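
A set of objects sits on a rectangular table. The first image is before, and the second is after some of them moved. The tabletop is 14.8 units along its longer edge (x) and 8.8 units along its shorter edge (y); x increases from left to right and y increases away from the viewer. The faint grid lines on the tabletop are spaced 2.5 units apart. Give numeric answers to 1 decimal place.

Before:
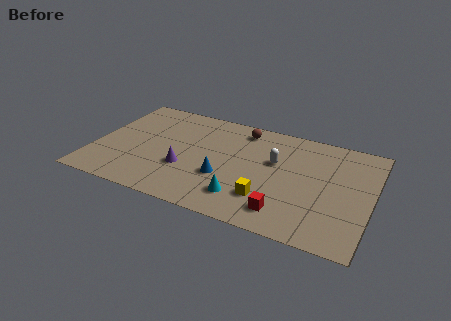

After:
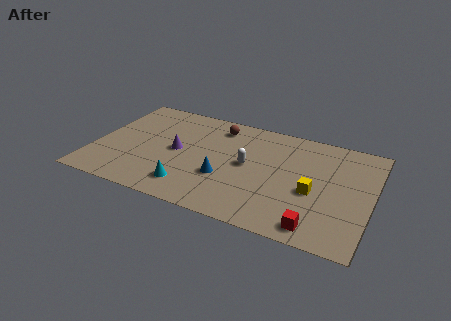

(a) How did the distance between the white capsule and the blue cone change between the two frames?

-1.5

They were about 3.4 units apart before and 1.9 after — 1.5 units closer together.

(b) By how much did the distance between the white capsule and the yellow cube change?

+0.6

The distance was about 3.1 in the first image and 3.7 in the second, so they moved 0.6 units further apart.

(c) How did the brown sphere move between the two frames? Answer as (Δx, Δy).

(-1.3, -0.2)

The brown sphere started near (7.6, 7.5) and ended near (6.3, 7.3).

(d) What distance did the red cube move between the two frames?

1.8

The red cube was near (10.5, 1.6) before and (12.2, 1.1) after, so it travelled √(1.7² + 0.5²) ≈ 1.8 units.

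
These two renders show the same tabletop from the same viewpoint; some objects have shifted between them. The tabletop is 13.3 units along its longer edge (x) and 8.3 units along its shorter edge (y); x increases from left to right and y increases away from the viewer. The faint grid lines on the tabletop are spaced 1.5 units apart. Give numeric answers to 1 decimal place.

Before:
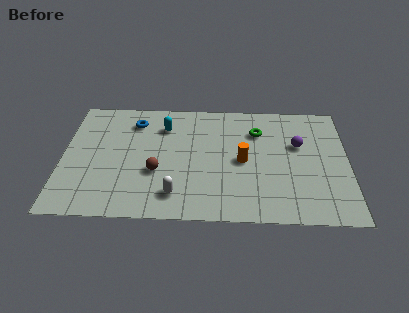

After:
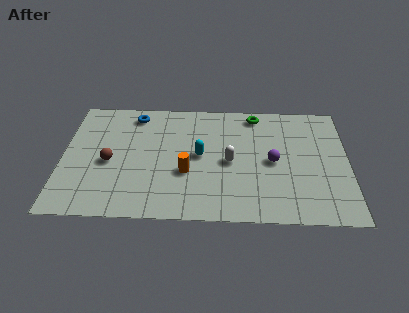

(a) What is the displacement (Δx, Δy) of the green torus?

(-0.1, 1.2)

From the two frames, the green torus sits at roughly (9.1, 6.1) before and (9.0, 7.3) after.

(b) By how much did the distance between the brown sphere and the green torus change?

+2.1

They were about 5.6 units apart before and 7.7 after — 2.1 units further apart.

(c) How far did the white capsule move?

3.4

The white capsule was near (5.3, 1.6) before and (7.8, 3.9) after, so it travelled √(2.5² + 2.3²) ≈ 3.4 units.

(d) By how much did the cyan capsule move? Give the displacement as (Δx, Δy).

(1.7, -2.0)

From the two frames, the cyan capsule sits at roughly (4.7, 6.3) before and (6.4, 4.3) after.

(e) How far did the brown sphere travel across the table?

2.3

The brown sphere moved from about (4.4, 3.1) to (2.2, 3.7), a distance of √(2.2² + 0.6²) ≈ 2.3.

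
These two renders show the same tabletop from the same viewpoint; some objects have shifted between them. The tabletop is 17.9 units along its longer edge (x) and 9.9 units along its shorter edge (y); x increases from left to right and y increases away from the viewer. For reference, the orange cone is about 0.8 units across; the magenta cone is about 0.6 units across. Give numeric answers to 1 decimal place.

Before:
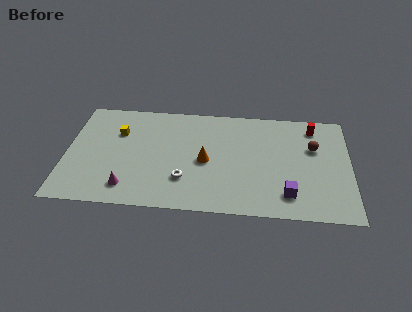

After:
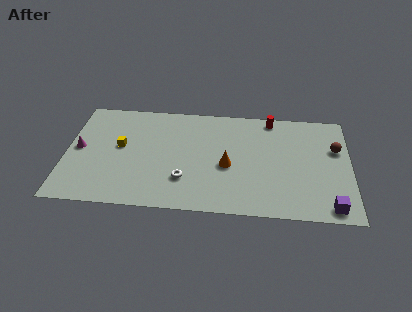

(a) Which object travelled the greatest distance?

the magenta cone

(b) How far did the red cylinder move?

2.8

The red cylinder was near (15.6, 8.3) before and (12.9, 8.9) after, so it travelled √(2.7² + 0.6²) ≈ 2.8 units.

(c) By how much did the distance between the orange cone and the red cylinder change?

-2.4

The distance was about 7.7 in the first image and 5.3 in the second, so they moved 2.4 units closer together.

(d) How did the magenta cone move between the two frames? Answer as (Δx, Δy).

(-3.2, 3.3)

From the two frames, the magenta cone sits at roughly (4.0, 1.8) before and (0.8, 5.1) after.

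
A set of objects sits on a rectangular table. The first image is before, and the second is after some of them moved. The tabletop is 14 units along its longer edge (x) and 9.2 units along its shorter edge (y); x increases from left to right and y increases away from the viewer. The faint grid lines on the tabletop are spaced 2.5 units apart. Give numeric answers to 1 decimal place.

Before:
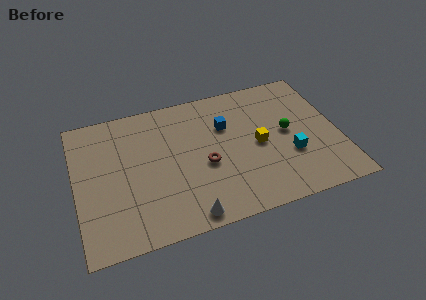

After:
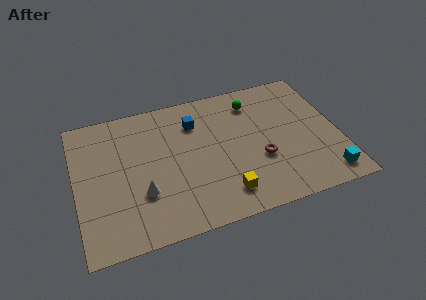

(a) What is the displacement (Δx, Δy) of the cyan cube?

(1.7, -1.9)

The cyan cube was at about (11.3, 3.2) and moved to about (13.0, 1.3).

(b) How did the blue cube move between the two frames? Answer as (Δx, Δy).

(-1.6, 0.7)

The blue cube started near (8.1, 6.2) and ended near (6.5, 6.9).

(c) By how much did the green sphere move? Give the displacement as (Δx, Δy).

(-1.6, 2.6)

The green sphere started near (11.3, 4.8) and ended near (9.7, 7.4).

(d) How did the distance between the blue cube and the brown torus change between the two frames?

+2.1

The distance was about 2.6 in the first image and 4.7 in the second, so they moved 2.1 units further apart.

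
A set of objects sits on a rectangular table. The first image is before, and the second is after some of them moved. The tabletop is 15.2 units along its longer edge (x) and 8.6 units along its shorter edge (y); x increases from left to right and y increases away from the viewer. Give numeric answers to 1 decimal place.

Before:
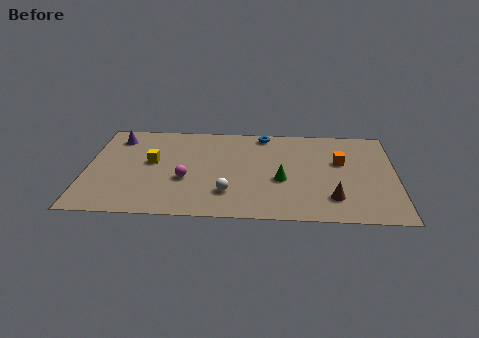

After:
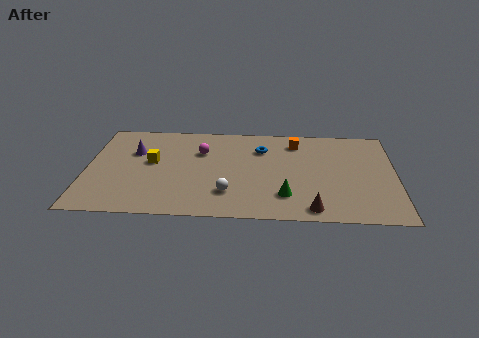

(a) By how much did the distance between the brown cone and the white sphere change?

-0.8

They were about 5.1 units apart before and 4.3 after — 0.8 units closer together.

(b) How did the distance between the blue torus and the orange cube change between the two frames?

-2.7

Before: roughly 4.5 units apart; after: 1.8. That's 2.7 units closer together.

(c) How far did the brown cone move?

1.4

From (12.1, 2.0) to (11.1, 1.0), the brown cone covered √(1.0² + 1.0²) ≈ 1.4 units.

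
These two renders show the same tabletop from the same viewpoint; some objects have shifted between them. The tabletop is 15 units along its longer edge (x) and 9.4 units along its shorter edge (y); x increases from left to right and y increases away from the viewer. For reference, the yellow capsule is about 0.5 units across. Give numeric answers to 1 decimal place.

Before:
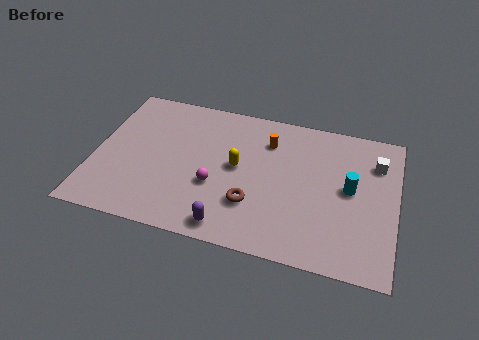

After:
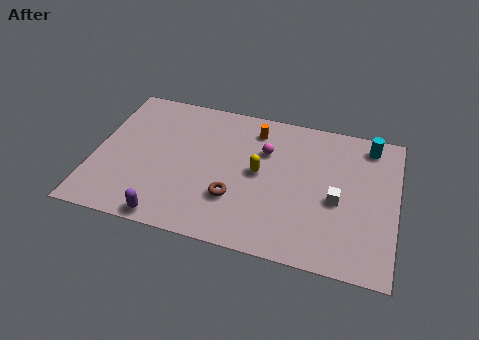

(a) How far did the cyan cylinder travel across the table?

3.2

The cyan cylinder moved from about (12.7, 5.0) to (13.5, 8.1), a distance of √(0.8² + 3.1²) ≈ 3.2.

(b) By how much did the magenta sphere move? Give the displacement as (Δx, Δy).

(2.3, 2.9)

From the two frames, the magenta sphere sits at roughly (6.1, 3.5) before and (8.4, 6.4) after.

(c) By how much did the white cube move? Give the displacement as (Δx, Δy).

(-1.8, -2.9)

The white cube was at about (13.9, 7.0) and moved to about (12.1, 4.1).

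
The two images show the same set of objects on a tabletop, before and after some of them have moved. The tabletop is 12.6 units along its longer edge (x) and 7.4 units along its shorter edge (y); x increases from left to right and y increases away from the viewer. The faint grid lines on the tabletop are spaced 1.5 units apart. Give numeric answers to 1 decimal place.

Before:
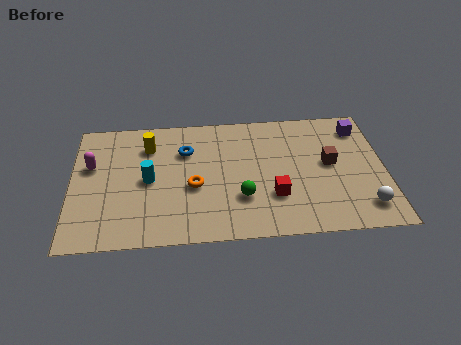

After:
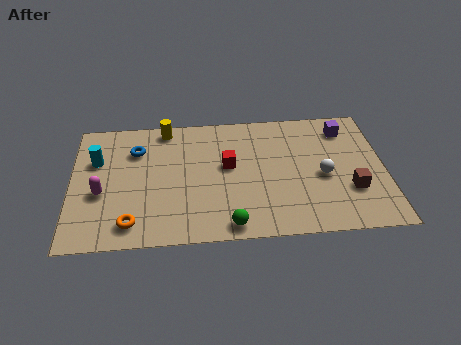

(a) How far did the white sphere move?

2.5

The white sphere was near (11.7, 1.4) before and (10.1, 3.3) after, so it travelled √(1.6² + 1.9²) ≈ 2.5 units.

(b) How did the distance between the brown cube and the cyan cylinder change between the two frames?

+3.2

They were about 7.3 units apart before and 10.5 after — 3.2 units further apart.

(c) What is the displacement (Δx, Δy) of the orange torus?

(-2.5, -1.9)

From the two frames, the orange torus sits at roughly (4.9, 3.1) before and (2.4, 1.2) after.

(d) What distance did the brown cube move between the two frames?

1.8

The brown cube was near (10.4, 4.0) before and (11.2, 2.4) after, so it travelled √(0.8² + 1.6²) ≈ 1.8 units.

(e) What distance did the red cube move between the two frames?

2.6

The red cube moved from about (8.1, 2.3) to (6.3, 4.2), a distance of √(1.8² + 1.9²) ≈ 2.6.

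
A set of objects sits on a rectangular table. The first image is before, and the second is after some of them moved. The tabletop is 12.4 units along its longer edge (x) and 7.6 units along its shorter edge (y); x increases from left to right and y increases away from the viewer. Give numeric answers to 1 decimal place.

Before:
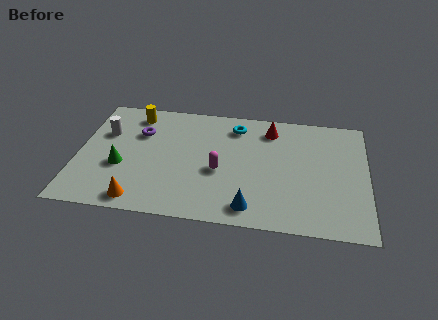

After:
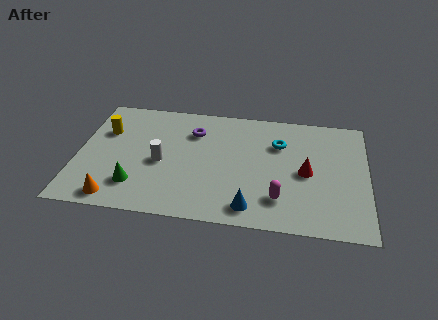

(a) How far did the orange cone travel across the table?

1.0

From (2.8, 0.9) to (1.8, 0.9), the orange cone covered √(1.0² + 0.0²) ≈ 1.0 units.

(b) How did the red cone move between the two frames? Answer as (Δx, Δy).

(1.6, -2.6)

The red cone was at about (8.2, 6.2) and moved to about (9.8, 3.6).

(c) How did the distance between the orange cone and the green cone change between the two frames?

-1.0

They were about 2.2 units apart before and 1.2 after — 1.0 units closer together.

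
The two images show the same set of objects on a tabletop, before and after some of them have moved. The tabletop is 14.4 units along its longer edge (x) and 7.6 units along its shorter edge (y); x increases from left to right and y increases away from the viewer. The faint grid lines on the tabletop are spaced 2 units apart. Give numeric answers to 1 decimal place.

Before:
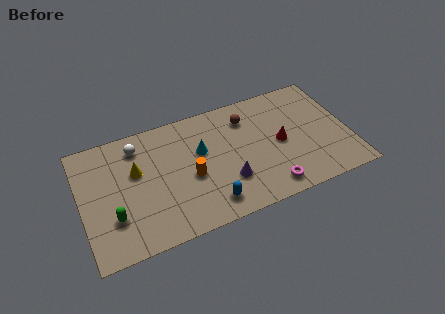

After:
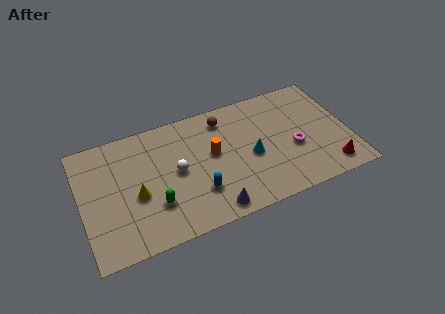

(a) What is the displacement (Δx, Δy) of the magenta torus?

(1.6, 2.0)

The magenta torus started near (9.8, 1.1) and ended near (11.4, 3.1).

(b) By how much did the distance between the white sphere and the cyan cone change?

+0.4

Before: roughly 3.6 units apart; after: 4.0. That's 0.4 units further apart.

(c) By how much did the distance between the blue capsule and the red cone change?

+2.3

They were about 4.8 units apart before and 7.1 after — 2.3 units further apart.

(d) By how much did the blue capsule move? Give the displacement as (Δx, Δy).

(-0.5, 0.9)

The blue capsule was at about (6.6, 1.3) and moved to about (6.1, 2.2).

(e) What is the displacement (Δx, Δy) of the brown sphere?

(-1.2, 0.4)

From the two frames, the brown sphere sits at roughly (9.1, 5.9) before and (7.9, 6.3) after.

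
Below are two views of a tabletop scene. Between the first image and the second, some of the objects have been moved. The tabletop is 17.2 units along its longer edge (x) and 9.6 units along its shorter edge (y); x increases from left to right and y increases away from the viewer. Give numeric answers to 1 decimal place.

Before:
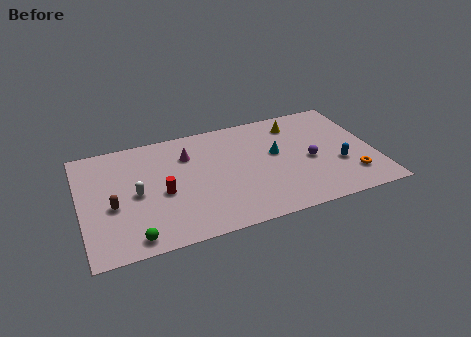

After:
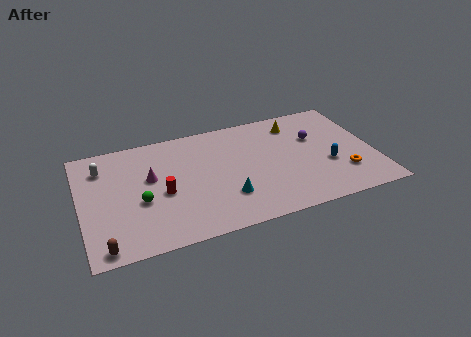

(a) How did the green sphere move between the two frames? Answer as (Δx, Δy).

(0.6, 2.8)

The green sphere was at about (2.8, 1.1) and moved to about (3.4, 3.9).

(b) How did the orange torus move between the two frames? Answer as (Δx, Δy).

(-0.4, 0.4)

From the two frames, the orange torus sits at roughly (15.6, 2.2) before and (15.2, 2.6) after.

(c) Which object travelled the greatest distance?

the cyan cone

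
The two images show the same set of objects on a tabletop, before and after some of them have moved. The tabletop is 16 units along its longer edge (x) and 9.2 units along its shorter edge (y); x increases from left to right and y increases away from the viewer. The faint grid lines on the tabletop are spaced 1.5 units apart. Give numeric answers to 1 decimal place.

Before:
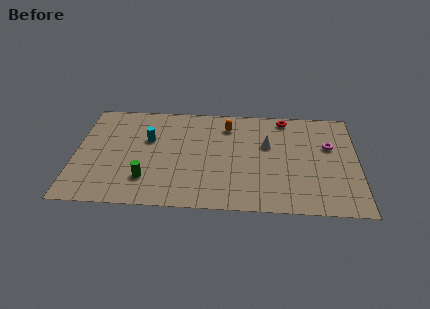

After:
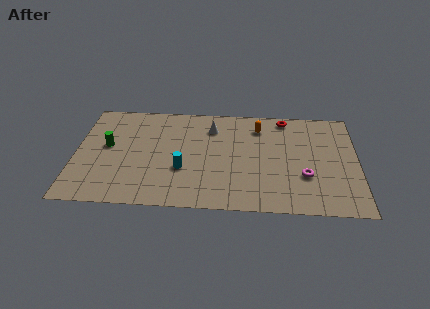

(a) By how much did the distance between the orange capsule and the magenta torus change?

-1.1

Before: roughly 6.0 units apart; after: 4.9. That's 1.1 units closer together.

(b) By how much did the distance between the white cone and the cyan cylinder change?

-2.7

They were about 6.8 units apart before and 4.1 after — 2.7 units closer together.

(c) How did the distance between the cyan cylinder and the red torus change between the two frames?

-0.6

The distance was about 8.2 in the first image and 7.6 in the second, so they moved 0.6 units closer together.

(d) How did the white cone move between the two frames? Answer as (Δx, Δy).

(-3.2, 1.4)

The white cone started near (10.9, 5.7) and ended near (7.7, 7.1).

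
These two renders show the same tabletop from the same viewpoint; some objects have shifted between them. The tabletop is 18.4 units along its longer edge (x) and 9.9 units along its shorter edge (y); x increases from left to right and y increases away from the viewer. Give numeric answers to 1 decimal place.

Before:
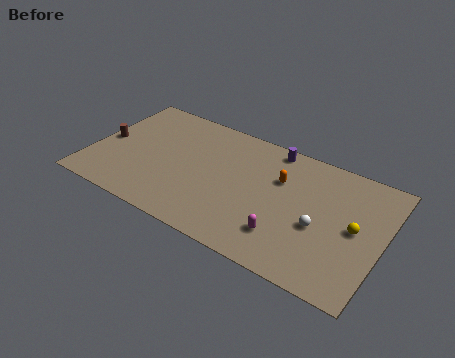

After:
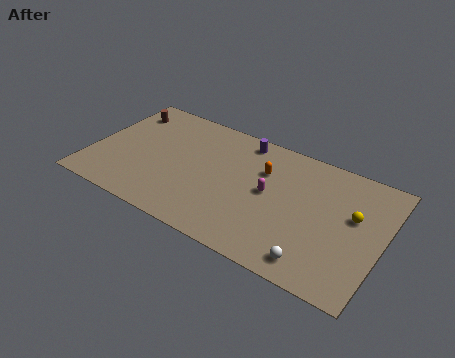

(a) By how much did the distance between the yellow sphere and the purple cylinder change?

+1.0

The distance was about 6.9 in the first image and 7.9 in the second, so they moved 1.0 units further apart.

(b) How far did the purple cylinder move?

1.9

From (11.0, 8.9) to (9.1, 8.7), the purple cylinder covered √(1.9² + 0.2²) ≈ 1.9 units.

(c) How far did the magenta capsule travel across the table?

3.1

The magenta capsule moved from about (12.7, 2.4) to (11.3, 5.2), a distance of √(1.4² + 2.8²) ≈ 3.1.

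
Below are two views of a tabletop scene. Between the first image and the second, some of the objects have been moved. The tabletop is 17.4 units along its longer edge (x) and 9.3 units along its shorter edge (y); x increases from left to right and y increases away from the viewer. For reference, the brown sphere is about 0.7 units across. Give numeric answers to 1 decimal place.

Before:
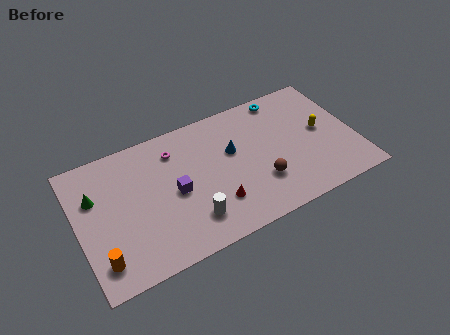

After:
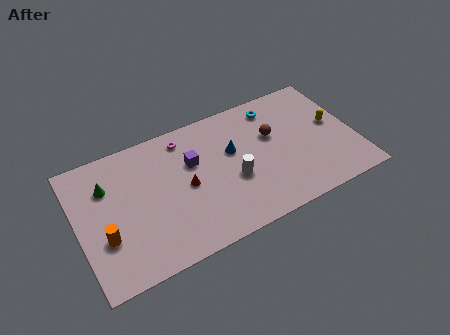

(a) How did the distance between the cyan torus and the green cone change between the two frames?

-1.5

They were about 12.4 units apart before and 10.9 after — 1.5 units closer together.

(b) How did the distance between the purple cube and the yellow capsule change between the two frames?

-0.5

Before: roughly 9.4 units apart; after: 8.9. That's 0.5 units closer together.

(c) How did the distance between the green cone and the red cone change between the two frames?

-2.9

The distance was about 8.0 in the first image and 5.1 in the second, so they moved 2.9 units closer together.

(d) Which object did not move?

the blue cone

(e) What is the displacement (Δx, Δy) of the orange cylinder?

(0.4, 1.4)

From the two frames, the orange cylinder sits at roughly (1.1, 1.8) before and (1.5, 3.2) after.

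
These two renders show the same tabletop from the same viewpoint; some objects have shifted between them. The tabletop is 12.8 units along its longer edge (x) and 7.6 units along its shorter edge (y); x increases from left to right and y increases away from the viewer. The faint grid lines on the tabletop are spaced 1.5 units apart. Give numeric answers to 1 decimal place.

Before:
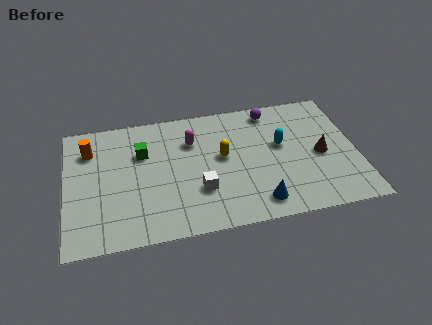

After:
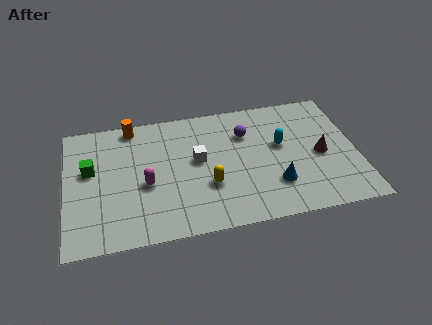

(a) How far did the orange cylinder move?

2.2

From (1.1, 5.7) to (3.0, 6.8), the orange cylinder covered √(1.9² + 1.1²) ≈ 2.2 units.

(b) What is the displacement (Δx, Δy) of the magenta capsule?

(-2.1, -2.2)

The magenta capsule was at about (5.6, 5.4) and moved to about (3.5, 3.2).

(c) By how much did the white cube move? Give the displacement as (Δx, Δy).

(0.0, 1.8)

From the two frames, the white cube sits at roughly (5.8, 2.4) before and (5.8, 4.2) after.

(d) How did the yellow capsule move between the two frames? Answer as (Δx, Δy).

(-0.7, -1.6)

The yellow capsule started near (6.9, 4.2) and ended near (6.2, 2.6).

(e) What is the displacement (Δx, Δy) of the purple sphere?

(-1.2, -1.2)

The purple sphere started near (9.2, 6.6) and ended near (8.0, 5.4).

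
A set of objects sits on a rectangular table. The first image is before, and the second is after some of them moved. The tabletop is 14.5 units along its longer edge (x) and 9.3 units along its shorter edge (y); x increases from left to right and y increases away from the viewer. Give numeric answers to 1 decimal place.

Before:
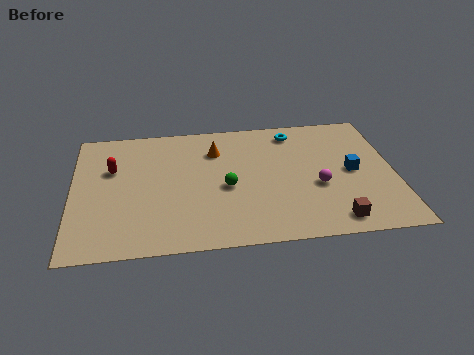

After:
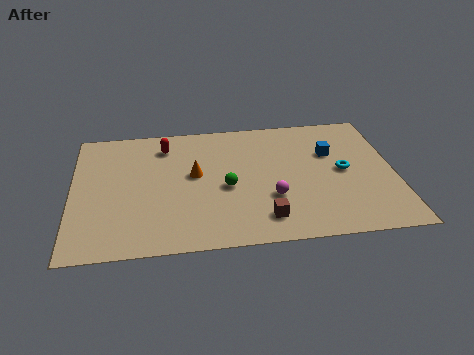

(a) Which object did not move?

the green sphere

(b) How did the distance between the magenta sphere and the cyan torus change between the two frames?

-0.6

Before: roughly 4.3 units apart; after: 3.7. That's 0.6 units closer together.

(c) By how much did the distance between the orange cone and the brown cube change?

-3.0

The distance was about 7.6 in the first image and 4.6 in the second, so they moved 3.0 units closer together.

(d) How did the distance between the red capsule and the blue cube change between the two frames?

-3.3

The distance was about 10.9 in the first image and 7.6 in the second, so they moved 3.3 units closer together.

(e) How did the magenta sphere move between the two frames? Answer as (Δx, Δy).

(-2.1, -0.6)

The magenta sphere was at about (11.0, 3.7) and moved to about (8.9, 3.1).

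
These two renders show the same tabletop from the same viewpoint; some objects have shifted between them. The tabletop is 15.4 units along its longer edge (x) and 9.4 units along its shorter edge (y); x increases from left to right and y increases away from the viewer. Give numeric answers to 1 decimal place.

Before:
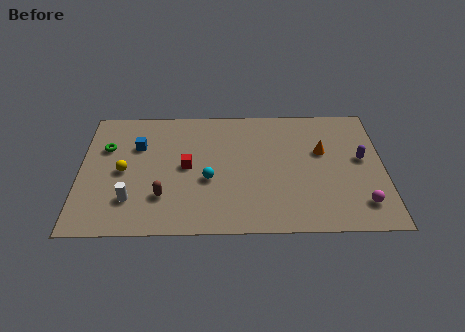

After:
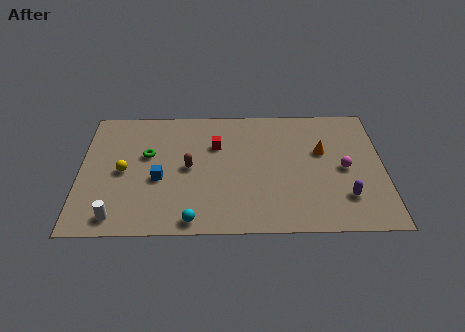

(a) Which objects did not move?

the orange cone and the yellow sphere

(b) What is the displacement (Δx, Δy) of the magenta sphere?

(-0.8, 2.6)

The magenta sphere started near (14.2, 1.9) and ended near (13.4, 4.5).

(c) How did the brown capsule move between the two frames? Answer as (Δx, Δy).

(1.3, 2.1)

The brown capsule started near (4.2, 2.6) and ended near (5.5, 4.7).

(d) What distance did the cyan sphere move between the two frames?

3.0

The cyan sphere moved from about (6.5, 3.8) to (5.7, 0.9), a distance of √(0.8² + 2.9²) ≈ 3.0.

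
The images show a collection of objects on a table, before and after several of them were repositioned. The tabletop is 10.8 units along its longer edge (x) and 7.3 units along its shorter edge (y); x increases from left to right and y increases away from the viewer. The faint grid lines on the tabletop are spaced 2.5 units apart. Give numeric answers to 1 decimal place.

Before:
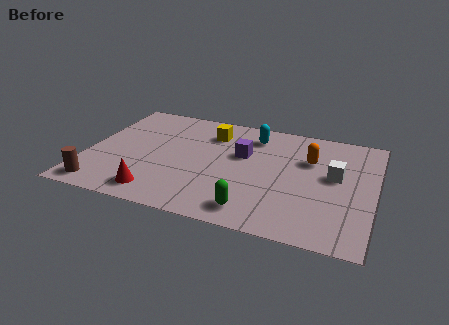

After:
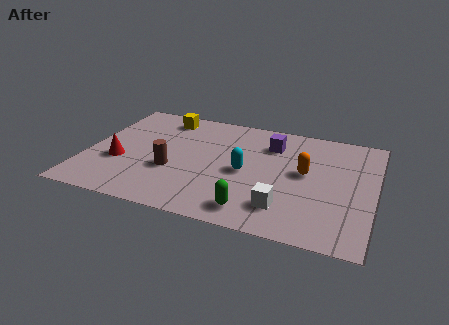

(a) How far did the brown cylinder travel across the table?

3.1

The brown cylinder moved from about (0.8, 0.9) to (3.3, 2.7), a distance of √(2.5² + 1.8²) ≈ 3.1.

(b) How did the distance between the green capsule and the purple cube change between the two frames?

+0.9

Before: roughly 3.5 units apart; after: 4.4. That's 0.9 units further apart.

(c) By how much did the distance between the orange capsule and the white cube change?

+1.2

Before: roughly 1.3 units apart; after: 2.5. That's 1.2 units further apart.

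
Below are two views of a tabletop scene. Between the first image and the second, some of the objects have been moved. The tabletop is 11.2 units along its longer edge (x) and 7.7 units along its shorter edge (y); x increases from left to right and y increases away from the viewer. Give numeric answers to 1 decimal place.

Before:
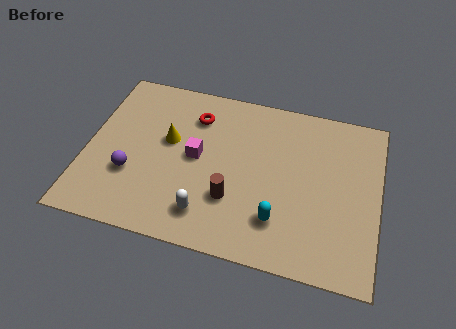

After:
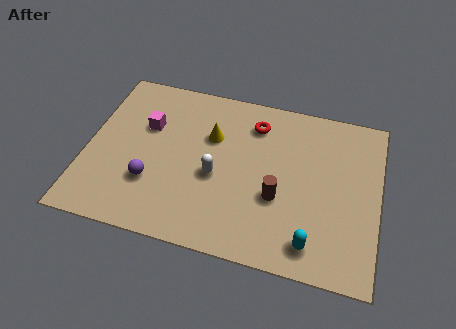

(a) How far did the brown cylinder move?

1.8

The brown cylinder was near (5.7, 2.4) before and (7.4, 2.9) after, so it travelled √(1.7² + 0.5²) ≈ 1.8 units.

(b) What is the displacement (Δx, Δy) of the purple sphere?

(0.8, -0.2)

The purple sphere started near (1.8, 2.6) and ended near (2.6, 2.4).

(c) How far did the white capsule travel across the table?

1.8

The white capsule moved from about (4.8, 1.5) to (5.0, 3.3), a distance of √(0.2² + 1.8²) ≈ 1.8.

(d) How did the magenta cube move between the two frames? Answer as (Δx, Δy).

(-2.0, 1.0)

The magenta cube started near (4.2, 4.0) and ended near (2.2, 5.0).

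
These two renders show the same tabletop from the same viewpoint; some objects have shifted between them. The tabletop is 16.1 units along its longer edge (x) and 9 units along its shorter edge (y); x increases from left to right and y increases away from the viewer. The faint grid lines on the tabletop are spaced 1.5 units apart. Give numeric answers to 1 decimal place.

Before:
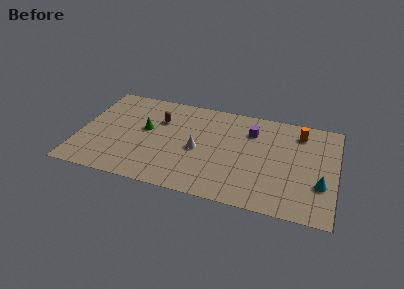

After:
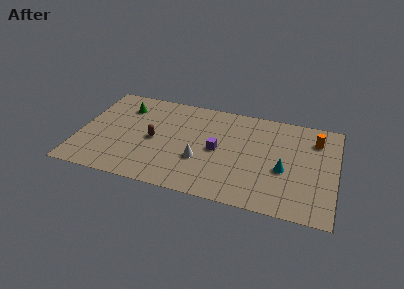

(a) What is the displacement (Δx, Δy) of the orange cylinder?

(1.0, -0.4)

The orange cylinder started near (13.7, 7.3) and ended near (14.7, 6.9).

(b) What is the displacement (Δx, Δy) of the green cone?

(-1.5, 1.8)

The green cone started near (4.1, 5.1) and ended near (2.6, 6.9).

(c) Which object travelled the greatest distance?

the purple cube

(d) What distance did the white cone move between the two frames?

0.9

From (7.5, 4.1) to (7.7, 3.2), the white cone covered √(0.2² + 0.9²) ≈ 0.9 units.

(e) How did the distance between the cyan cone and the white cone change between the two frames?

-2.6

They were about 7.8 units apart before and 5.2 after — 2.6 units closer together.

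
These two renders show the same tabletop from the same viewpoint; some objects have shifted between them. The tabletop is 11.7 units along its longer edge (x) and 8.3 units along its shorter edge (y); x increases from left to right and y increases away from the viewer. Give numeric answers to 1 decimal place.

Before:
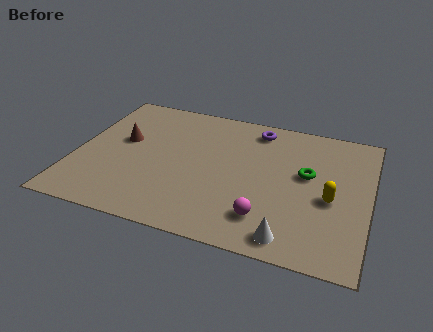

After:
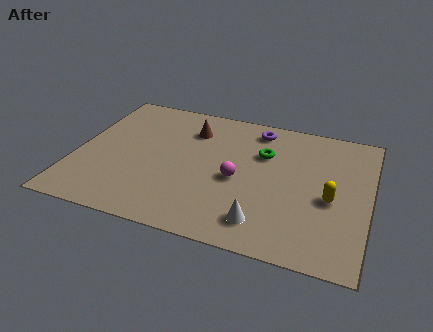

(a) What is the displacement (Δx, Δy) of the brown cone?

(2.6, 1.5)

The brown cone started near (1.8, 4.8) and ended near (4.4, 6.3).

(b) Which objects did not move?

the yellow capsule and the purple torus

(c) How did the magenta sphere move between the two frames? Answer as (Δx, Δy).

(-1.3, 1.9)

From the two frames, the magenta sphere sits at roughly (7.8, 1.8) before and (6.5, 3.7) after.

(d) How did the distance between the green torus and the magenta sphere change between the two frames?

-1.2

The distance was about 3.3 in the first image and 2.1 in the second, so they moved 1.2 units closer together.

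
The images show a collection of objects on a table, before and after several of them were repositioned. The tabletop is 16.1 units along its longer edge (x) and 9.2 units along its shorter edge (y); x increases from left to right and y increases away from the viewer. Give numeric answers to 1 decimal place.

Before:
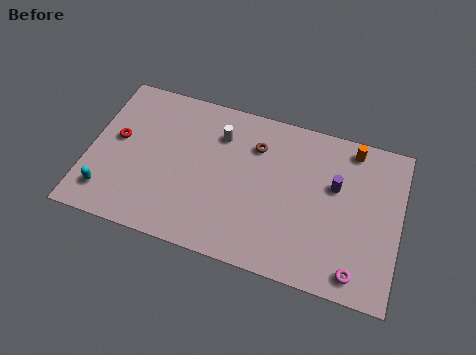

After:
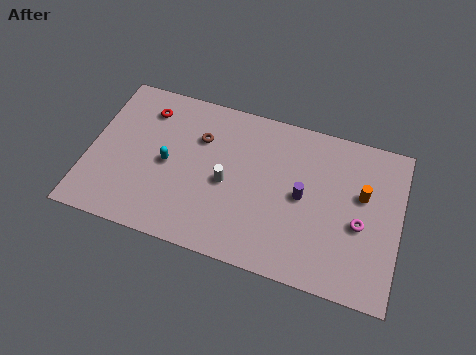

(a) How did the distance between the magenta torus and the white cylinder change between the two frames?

-2.5

The distance was about 9.4 in the first image and 6.9 in the second, so they moved 2.5 units closer together.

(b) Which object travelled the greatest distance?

the cyan capsule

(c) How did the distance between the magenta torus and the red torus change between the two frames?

-1.4

The distance was about 13.3 in the first image and 11.9 in the second, so they moved 1.4 units closer together.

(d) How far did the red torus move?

2.6

The red torus was near (1.4, 5.1) before and (2.7, 7.3) after, so it travelled √(1.3² + 2.2²) ≈ 2.6 units.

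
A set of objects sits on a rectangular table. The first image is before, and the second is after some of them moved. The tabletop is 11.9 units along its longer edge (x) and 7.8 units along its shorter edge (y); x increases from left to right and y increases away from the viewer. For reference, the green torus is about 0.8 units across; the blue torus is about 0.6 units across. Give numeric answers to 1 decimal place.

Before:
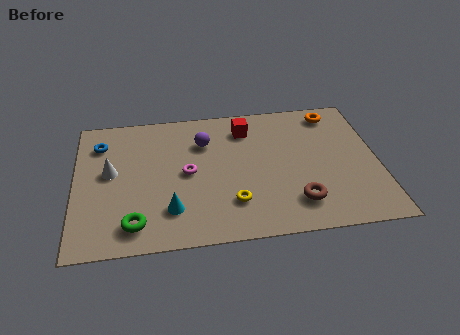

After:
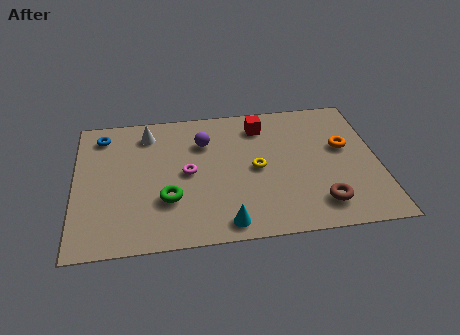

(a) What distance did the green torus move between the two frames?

1.8

The green torus moved from about (2.3, 1.3) to (3.6, 2.5), a distance of √(1.3² + 1.2²) ≈ 1.8.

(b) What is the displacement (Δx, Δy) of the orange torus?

(0.3, -2.1)

The orange torus started near (10.3, 6.7) and ended near (10.6, 4.6).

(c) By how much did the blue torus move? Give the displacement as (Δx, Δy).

(0.1, 0.5)

The blue torus was at about (1.0, 6.0) and moved to about (1.1, 6.5).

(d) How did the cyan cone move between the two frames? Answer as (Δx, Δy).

(2.1, -1.0)

From the two frames, the cyan cone sits at roughly (3.7, 1.9) before and (5.8, 0.9) after.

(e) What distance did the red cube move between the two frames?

0.6

The red cube moved from about (6.8, 6.2) to (7.4, 6.3), a distance of √(0.6² + 0.1²) ≈ 0.6.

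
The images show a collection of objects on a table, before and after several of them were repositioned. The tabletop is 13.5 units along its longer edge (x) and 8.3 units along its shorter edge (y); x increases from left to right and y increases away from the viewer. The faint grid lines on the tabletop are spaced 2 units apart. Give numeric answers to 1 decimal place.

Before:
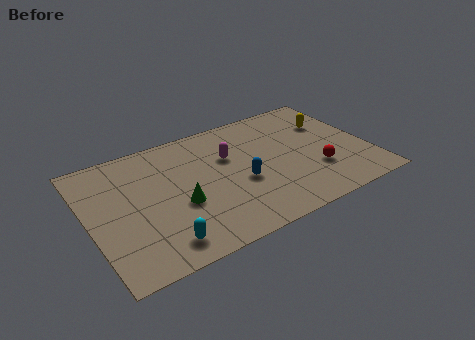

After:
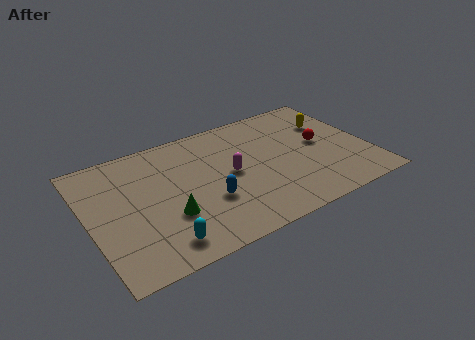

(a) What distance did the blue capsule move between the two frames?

1.8

The blue capsule moved from about (7.2, 3.4) to (5.5, 2.9), a distance of √(1.7² + 0.5²) ≈ 1.8.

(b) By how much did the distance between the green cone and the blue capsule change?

-1.1

Before: roughly 3.0 units apart; after: 1.9. That's 1.1 units closer together.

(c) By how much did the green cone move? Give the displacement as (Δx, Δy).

(-0.6, -0.5)

The green cone was at about (4.2, 3.3) and moved to about (3.6, 2.8).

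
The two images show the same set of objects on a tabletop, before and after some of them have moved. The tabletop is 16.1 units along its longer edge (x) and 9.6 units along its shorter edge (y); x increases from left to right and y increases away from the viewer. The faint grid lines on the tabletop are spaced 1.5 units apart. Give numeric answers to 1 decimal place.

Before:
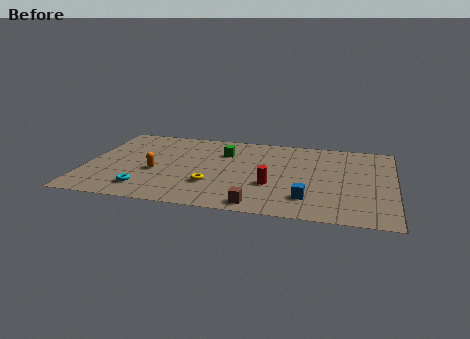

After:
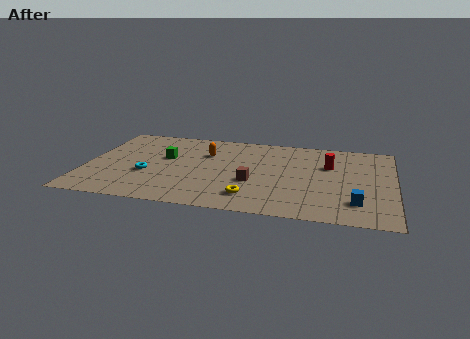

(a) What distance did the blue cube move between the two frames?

2.5

The blue cube was near (11.7, 2.2) before and (14.2, 2.2) after, so it travelled √(2.5² + 0.0²) ≈ 2.5 units.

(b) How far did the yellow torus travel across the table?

2.3

From (6.7, 2.9) to (8.8, 1.9), the yellow torus covered √(2.1² + 1.0²) ≈ 2.3 units.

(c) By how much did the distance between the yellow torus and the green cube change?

+2.0

The distance was about 4.0 in the first image and 6.0 in the second, so they moved 2.0 units further apart.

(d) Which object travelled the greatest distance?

the red cylinder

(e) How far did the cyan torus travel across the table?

1.8

The cyan torus was near (3.3, 1.8) before and (3.3, 3.6) after, so it travelled √(0.0² + 1.8²) ≈ 1.8 units.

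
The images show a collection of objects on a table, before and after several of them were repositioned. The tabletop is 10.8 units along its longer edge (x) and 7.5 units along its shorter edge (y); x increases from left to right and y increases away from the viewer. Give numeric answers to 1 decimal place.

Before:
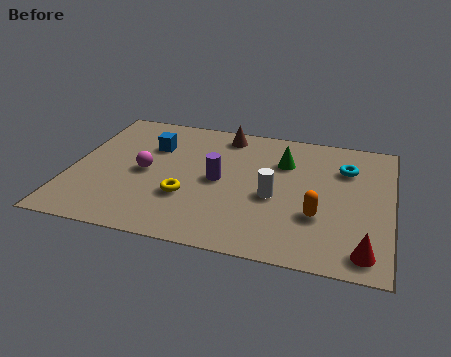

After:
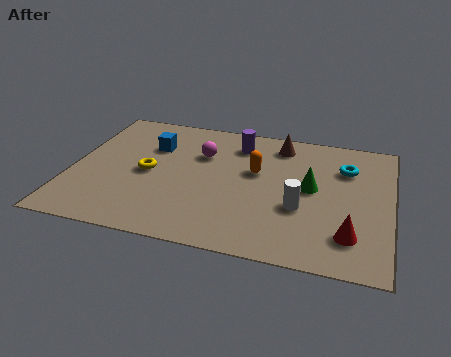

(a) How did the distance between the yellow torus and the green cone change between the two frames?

+1.3

Before: roughly 4.2 units apart; after: 5.5. That's 1.3 units further apart.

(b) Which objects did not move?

the blue cube and the cyan torus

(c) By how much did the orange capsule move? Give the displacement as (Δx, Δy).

(-2.2, 2.0)

The orange capsule was at about (8.4, 2.5) and moved to about (6.2, 4.5).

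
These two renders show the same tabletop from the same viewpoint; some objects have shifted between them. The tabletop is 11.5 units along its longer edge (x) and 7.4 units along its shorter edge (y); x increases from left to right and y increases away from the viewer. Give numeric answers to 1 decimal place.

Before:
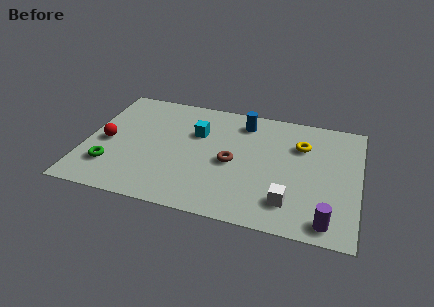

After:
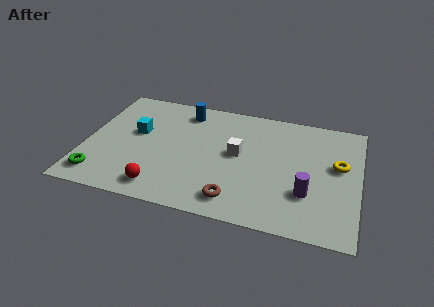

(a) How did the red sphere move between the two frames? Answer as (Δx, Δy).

(2.5, -2.3)

The red sphere was at about (0.9, 3.4) and moved to about (3.4, 1.1).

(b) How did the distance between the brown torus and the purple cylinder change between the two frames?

-1.7

The distance was about 4.8 in the first image and 3.1 in the second, so they moved 1.7 units closer together.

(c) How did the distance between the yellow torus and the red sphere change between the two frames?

-0.4

The distance was about 8.3 in the first image and 7.9 in the second, so they moved 0.4 units closer together.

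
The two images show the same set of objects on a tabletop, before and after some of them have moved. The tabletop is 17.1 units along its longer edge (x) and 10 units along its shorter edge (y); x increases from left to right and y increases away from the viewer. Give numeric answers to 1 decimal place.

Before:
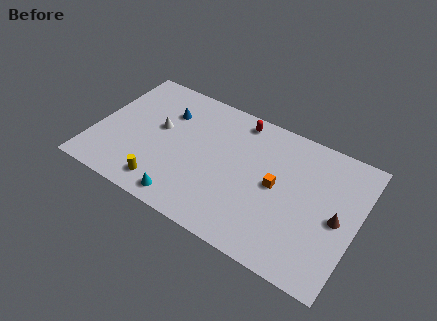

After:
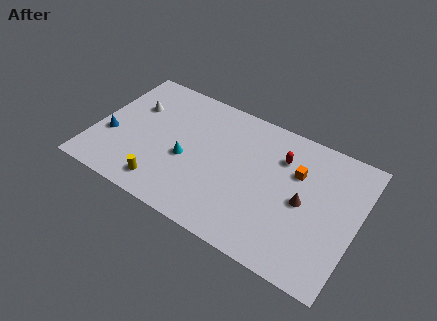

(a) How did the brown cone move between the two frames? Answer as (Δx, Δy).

(-2.2, 0.1)

The brown cone was at about (15.9, 4.7) and moved to about (13.7, 4.8).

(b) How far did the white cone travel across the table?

2.1

From (4.0, 5.7) to (2.2, 6.7), the white cone covered √(1.8² + 1.0²) ≈ 2.1 units.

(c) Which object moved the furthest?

the blue cone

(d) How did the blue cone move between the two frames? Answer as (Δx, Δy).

(-3.2, -3.5)

The blue cone was at about (4.3, 7.2) and moved to about (1.1, 3.7).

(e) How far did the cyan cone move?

3.0

From (6.5, 1.2) to (6.1, 4.2), the cyan cone covered √(0.4² + 3.0²) ≈ 3.0 units.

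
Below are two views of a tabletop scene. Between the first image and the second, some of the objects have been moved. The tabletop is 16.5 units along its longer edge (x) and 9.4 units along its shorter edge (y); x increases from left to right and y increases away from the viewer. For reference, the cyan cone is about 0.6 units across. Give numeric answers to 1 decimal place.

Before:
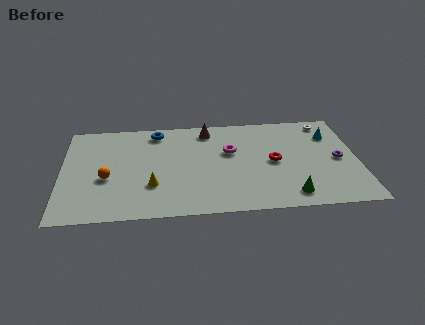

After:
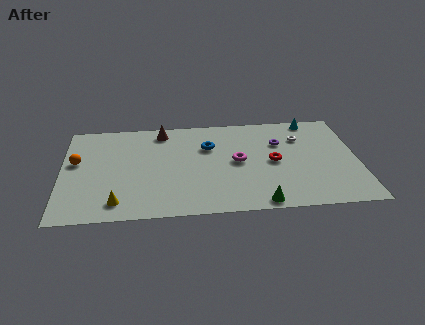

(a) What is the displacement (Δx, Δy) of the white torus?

(-1.5, -1.4)

The white torus started near (14.9, 8.2) and ended near (13.4, 6.8).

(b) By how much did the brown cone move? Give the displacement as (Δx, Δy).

(-2.6, 0.1)

From the two frames, the brown cone sits at roughly (8.2, 8.0) before and (5.6, 8.1) after.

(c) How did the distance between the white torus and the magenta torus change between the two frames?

-1.9

Before: roughly 6.0 units apart; after: 4.1. That's 1.9 units closer together.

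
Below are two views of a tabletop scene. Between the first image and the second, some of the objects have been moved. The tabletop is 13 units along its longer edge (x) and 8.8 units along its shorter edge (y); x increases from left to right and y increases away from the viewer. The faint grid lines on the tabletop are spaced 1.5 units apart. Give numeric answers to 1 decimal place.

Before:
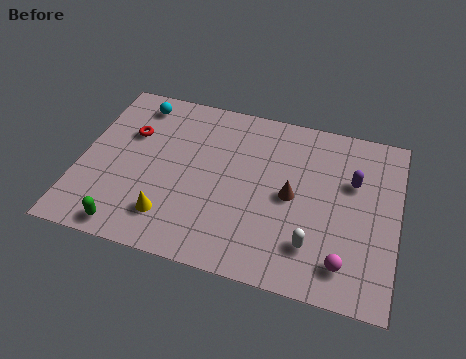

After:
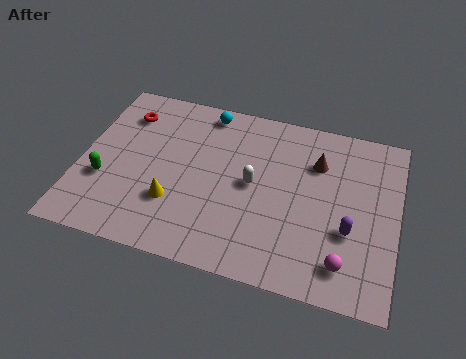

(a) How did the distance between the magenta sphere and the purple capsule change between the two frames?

-2.5

The distance was about 4.1 in the first image and 1.6 in the second, so they moved 2.5 units closer together.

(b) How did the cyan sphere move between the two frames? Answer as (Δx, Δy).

(2.9, 0.3)

The cyan sphere was at about (2.0, 7.5) and moved to about (4.9, 7.8).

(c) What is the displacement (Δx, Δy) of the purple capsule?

(0.0, -2.5)

From the two frames, the purple capsule sits at roughly (11.1, 5.7) before and (11.1, 3.2) after.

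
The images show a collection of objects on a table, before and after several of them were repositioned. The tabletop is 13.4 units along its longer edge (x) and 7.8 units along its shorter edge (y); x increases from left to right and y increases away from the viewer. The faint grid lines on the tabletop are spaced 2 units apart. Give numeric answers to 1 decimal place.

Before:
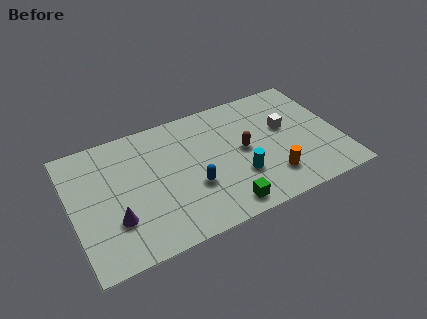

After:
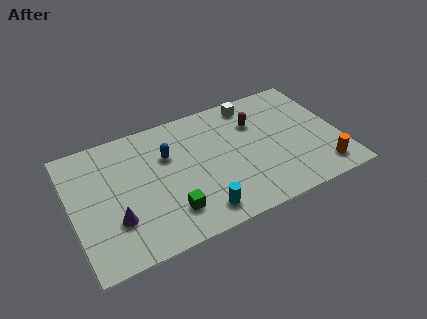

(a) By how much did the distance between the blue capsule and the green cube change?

+1.2

The distance was about 2.2 in the first image and 3.4 in the second, so they moved 1.2 units further apart.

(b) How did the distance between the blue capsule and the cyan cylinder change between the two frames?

+1.8

The distance was about 2.3 in the first image and 4.1 in the second, so they moved 1.8 units further apart.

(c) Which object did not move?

the purple cone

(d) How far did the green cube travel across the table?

2.7

From (7.2, 1.0) to (4.6, 1.8), the green cube covered √(2.6² + 0.8²) ≈ 2.7 units.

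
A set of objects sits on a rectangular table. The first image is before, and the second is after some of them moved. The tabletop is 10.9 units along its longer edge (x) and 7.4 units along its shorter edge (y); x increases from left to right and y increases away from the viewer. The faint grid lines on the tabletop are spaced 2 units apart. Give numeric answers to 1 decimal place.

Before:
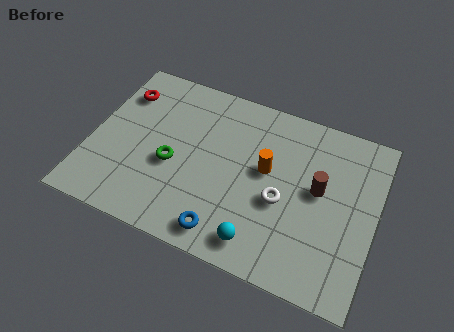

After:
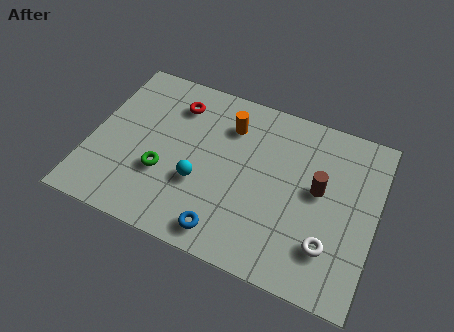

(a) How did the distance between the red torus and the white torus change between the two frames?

+0.4

The distance was about 7.0 in the first image and 7.4 in the second, so they moved 0.4 units further apart.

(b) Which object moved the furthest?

the cyan sphere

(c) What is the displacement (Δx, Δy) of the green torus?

(-0.3, -0.5)

The green torus started near (3.2, 3.1) and ended near (2.9, 2.6).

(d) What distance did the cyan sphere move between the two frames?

3.0

The cyan sphere moved from about (6.8, 1.1) to (4.3, 2.7), a distance of √(2.5² + 1.6²) ≈ 3.0.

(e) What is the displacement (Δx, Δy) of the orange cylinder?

(-1.6, 1.4)

The orange cylinder was at about (6.7, 4.2) and moved to about (5.1, 5.6).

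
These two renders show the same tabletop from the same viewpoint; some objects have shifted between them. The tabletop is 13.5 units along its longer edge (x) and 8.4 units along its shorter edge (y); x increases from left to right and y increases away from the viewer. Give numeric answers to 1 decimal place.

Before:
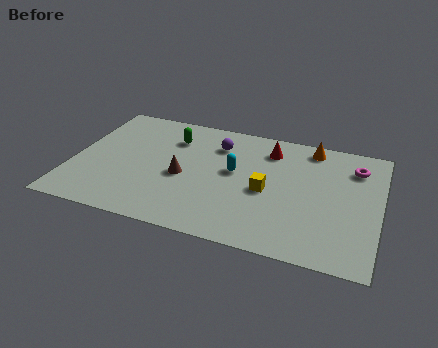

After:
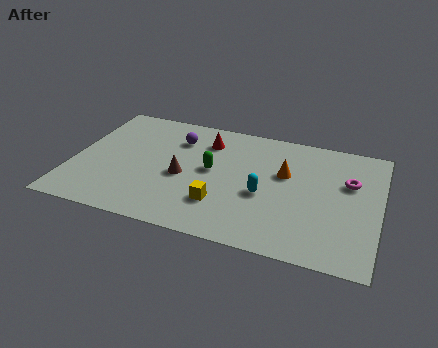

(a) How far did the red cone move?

2.8

The red cone was near (8.5, 6.7) before and (5.7, 6.5) after, so it travelled √(2.8² + 0.2²) ≈ 2.8 units.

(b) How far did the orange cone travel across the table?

2.4

The orange cone was near (10.3, 7.4) before and (9.3, 5.2) after, so it travelled √(1.0² + 2.2²) ≈ 2.4 units.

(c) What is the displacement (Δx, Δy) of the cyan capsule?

(1.4, -1.2)

The cyan capsule started near (7.1, 4.7) and ended near (8.5, 3.5).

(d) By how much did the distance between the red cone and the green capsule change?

-2.3

They were about 4.3 units apart before and 2.0 after — 2.3 units closer together.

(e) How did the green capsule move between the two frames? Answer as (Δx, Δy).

(1.9, -1.8)

The green capsule started near (4.2, 6.3) and ended near (6.1, 4.5).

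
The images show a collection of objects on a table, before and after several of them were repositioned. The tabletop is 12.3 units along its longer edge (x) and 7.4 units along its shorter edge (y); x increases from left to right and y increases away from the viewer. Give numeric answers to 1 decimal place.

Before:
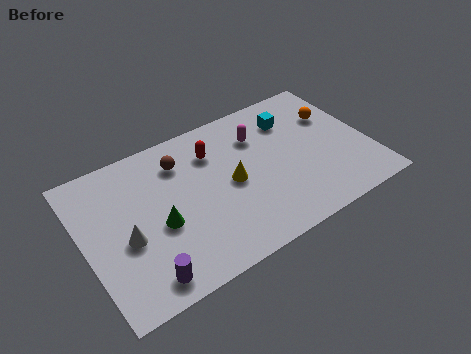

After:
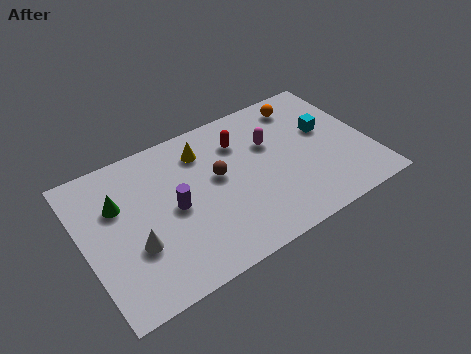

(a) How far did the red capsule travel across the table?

1.2

The red capsule moved from about (5.8, 5.5) to (7.0, 5.5), a distance of √(1.2² + 0.0²) ≈ 1.2.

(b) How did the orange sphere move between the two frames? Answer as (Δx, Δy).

(-1.2, 1.2)

The orange sphere was at about (11.1, 5.0) and moved to about (9.9, 6.2).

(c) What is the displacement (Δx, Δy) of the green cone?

(-1.5, 1.8)

The green cone started near (3.1, 3.1) and ended near (1.6, 4.9).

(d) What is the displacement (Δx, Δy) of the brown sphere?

(1.4, -1.5)

The brown sphere was at about (4.4, 5.7) and moved to about (5.8, 4.2).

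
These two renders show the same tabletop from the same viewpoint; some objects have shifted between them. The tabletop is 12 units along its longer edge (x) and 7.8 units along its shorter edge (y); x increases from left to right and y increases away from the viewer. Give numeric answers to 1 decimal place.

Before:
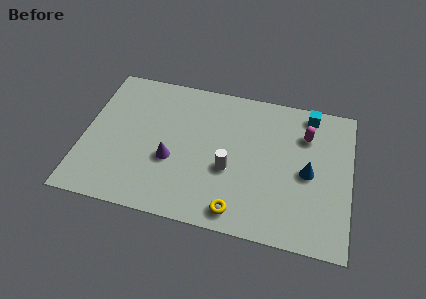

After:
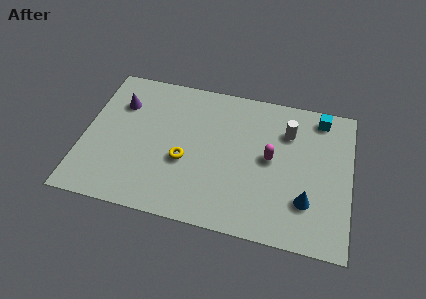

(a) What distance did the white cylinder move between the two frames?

3.6

The white cylinder was near (6.6, 3.1) before and (9.1, 5.7) after, so it travelled √(2.5² + 2.6²) ≈ 3.6 units.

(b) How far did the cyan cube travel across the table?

0.5

From (10.0, 6.9) to (10.5, 6.8), the cyan cube covered √(0.5² + 0.1²) ≈ 0.5 units.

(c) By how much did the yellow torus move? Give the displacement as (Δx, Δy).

(-2.5, 2.1)

The yellow torus was at about (7.1, 1.0) and moved to about (4.6, 3.1).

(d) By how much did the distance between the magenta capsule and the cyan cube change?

+2.2

Before: roughly 1.2 units apart; after: 3.4. That's 2.2 units further apart.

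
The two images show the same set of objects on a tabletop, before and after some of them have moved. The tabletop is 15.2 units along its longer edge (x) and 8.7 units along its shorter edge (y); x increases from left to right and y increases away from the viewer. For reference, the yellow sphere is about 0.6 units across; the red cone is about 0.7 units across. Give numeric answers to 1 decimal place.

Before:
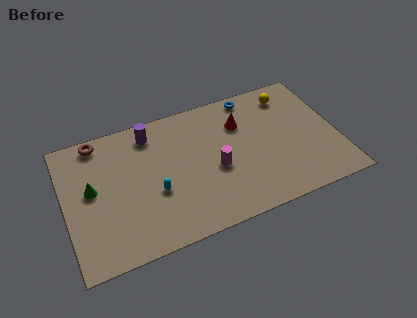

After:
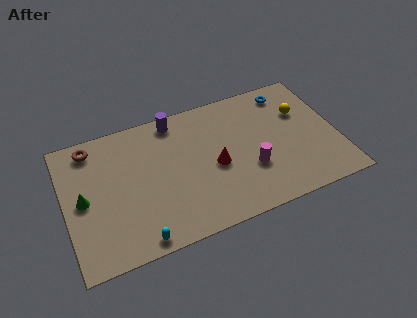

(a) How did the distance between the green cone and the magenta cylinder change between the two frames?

+2.4

The distance was about 6.9 in the first image and 9.3 in the second, so they moved 2.4 units further apart.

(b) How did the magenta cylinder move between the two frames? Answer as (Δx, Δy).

(1.9, -0.7)

The magenta cylinder started near (8.3, 3.7) and ended near (10.2, 3.0).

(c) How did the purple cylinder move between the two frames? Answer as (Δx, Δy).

(1.4, 0.4)

The purple cylinder started near (5.0, 7.3) and ended near (6.4, 7.7).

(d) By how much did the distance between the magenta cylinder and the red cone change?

-0.9

The distance was about 3.0 in the first image and 2.1 in the second, so they moved 0.9 units closer together.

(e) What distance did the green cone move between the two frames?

0.7

The green cone moved from about (1.5, 4.8) to (1.0, 4.3), a distance of √(0.5² + 0.5²) ≈ 0.7.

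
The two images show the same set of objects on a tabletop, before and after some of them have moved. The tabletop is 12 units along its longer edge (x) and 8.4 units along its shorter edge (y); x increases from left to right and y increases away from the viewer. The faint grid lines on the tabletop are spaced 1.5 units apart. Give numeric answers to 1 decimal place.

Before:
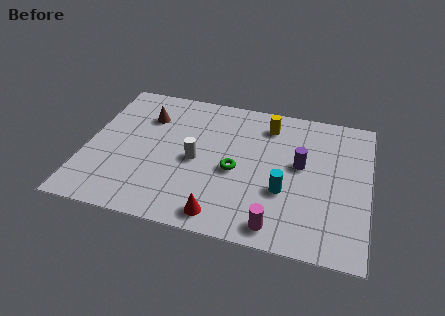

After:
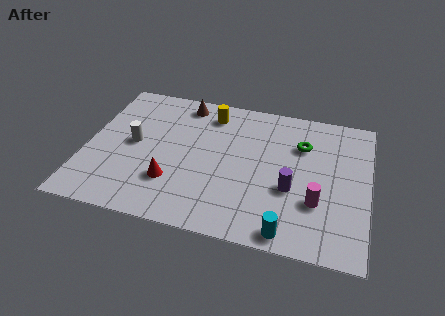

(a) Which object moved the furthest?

the green torus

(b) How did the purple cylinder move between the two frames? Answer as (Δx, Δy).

(-0.3, -1.5)

The purple cylinder was at about (9.1, 4.7) and moved to about (8.8, 3.2).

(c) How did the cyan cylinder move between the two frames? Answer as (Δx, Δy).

(0.3, -2.2)

The cyan cylinder was at about (8.5, 3.0) and moved to about (8.8, 0.8).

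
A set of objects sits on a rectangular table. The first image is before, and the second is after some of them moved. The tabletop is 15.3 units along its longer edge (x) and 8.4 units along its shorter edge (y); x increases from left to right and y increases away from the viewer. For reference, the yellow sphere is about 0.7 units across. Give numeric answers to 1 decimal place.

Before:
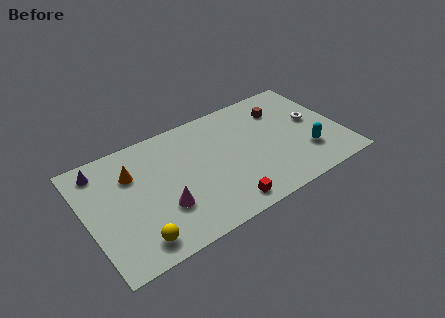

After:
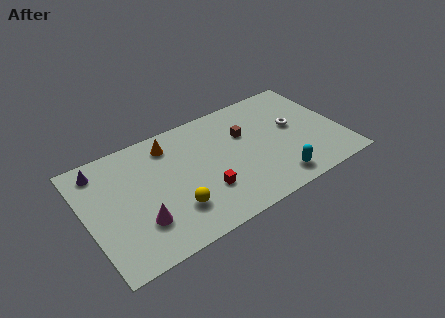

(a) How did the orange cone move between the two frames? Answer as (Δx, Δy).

(2.4, 1.0)

From the two frames, the orange cone sits at roughly (2.9, 5.9) before and (5.3, 6.9) after.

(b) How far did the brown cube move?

2.5

The brown cube was near (12.1, 6.3) before and (9.7, 5.5) after, so it travelled √(2.4² + 0.8²) ≈ 2.5 units.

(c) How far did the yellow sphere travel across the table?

2.6

The yellow sphere moved from about (2.5, 1.3) to (4.9, 2.3), a distance of √(2.4² + 1.0²) ≈ 2.6.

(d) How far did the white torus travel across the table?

1.2

From (13.8, 4.6) to (12.6, 4.7), the white torus covered √(1.2² + 0.1²) ≈ 1.2 units.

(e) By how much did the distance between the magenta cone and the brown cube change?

-1.1

They were about 8.6 units apart before and 7.5 after — 1.1 units closer together.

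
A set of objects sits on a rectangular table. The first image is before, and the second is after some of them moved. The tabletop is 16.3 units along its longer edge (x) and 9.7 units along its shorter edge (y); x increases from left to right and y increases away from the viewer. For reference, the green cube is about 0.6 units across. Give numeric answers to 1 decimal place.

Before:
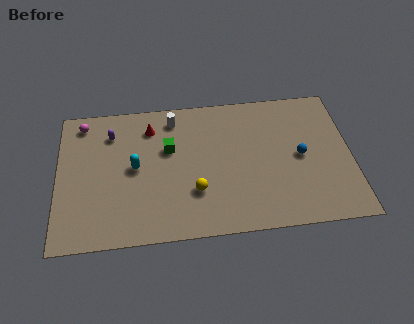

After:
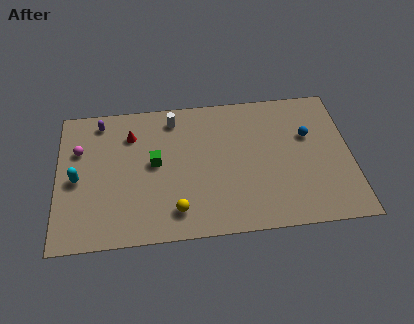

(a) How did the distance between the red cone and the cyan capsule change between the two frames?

+1.3

The distance was about 2.8 in the first image and 4.1 in the second, so they moved 1.3 units further apart.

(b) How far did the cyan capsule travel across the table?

3.2

The cyan capsule moved from about (4.3, 5.0) to (1.1, 4.5), a distance of √(3.2² + 0.5²) ≈ 3.2.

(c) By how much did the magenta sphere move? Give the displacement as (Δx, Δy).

(-0.2, -1.9)

From the two frames, the magenta sphere sits at roughly (1.4, 8.4) before and (1.2, 6.5) after.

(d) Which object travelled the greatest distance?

the cyan capsule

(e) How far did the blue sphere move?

1.5

From (13.5, 4.8) to (14.0, 6.2), the blue sphere covered √(0.5² + 1.4²) ≈ 1.5 units.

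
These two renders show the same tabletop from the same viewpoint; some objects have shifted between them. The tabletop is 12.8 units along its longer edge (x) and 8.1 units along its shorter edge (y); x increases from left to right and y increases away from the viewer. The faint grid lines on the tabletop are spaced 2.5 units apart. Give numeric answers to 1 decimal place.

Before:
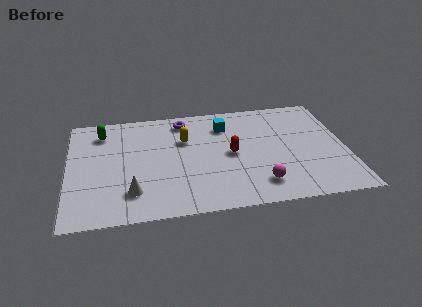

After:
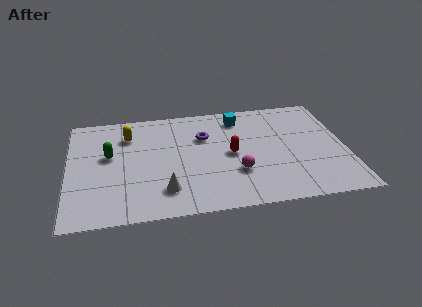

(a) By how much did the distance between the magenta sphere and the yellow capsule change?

+1.0

They were about 5.0 units apart before and 6.0 after — 1.0 units further apart.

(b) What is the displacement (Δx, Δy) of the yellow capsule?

(-2.6, 0.7)

From the two frames, the yellow capsule sits at roughly (5.4, 5.4) before and (2.8, 6.1) after.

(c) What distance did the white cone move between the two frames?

1.5

The white cone was near (2.9, 1.9) before and (4.4, 1.8) after, so it travelled √(1.5² + 0.1²) ≈ 1.5 units.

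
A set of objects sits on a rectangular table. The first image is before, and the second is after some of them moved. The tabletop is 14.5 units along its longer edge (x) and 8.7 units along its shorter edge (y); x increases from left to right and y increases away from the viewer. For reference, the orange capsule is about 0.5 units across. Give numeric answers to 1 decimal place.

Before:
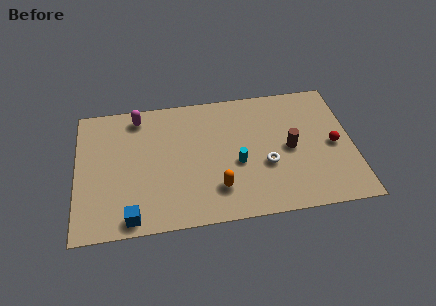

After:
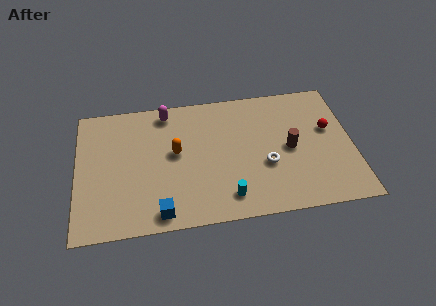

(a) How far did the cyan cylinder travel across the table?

2.2

The cyan cylinder moved from about (8.4, 3.6) to (7.8, 1.5), a distance of √(0.6² + 2.1²) ≈ 2.2.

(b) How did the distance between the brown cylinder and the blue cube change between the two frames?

-1.4

They were about 9.0 units apart before and 7.6 after — 1.4 units closer together.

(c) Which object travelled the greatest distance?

the orange capsule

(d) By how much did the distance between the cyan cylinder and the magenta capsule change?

+0.4

They were about 6.4 units apart before and 6.8 after — 0.4 units further apart.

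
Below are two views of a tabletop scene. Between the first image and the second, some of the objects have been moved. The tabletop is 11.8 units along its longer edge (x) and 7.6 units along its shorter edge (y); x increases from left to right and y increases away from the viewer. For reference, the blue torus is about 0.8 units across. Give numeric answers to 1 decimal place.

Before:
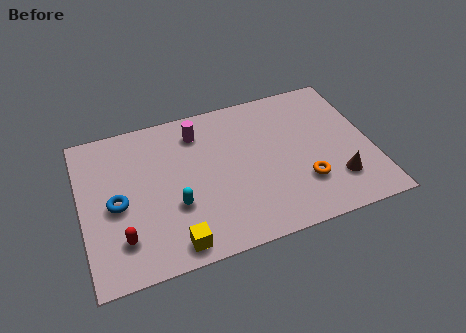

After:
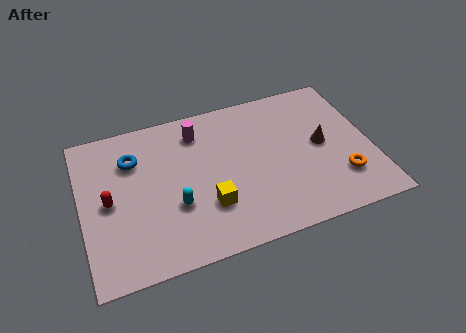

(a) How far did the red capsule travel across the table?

1.9

The red capsule moved from about (1.5, 1.8) to (1.1, 3.7), a distance of √(0.4² + 1.9²) ≈ 1.9.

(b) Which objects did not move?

the cyan capsule and the magenta cylinder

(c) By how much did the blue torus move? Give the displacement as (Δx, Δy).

(0.8, 2.0)

From the two frames, the blue torus sits at roughly (1.4, 3.5) before and (2.2, 5.5) after.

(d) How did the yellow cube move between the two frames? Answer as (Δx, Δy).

(1.5, 1.4)

From the two frames, the yellow cube sits at roughly (3.5, 0.9) before and (5.0, 2.3) after.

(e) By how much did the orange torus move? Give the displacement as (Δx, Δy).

(1.5, -0.2)

The orange torus was at about (8.9, 2.2) and moved to about (10.4, 2.0).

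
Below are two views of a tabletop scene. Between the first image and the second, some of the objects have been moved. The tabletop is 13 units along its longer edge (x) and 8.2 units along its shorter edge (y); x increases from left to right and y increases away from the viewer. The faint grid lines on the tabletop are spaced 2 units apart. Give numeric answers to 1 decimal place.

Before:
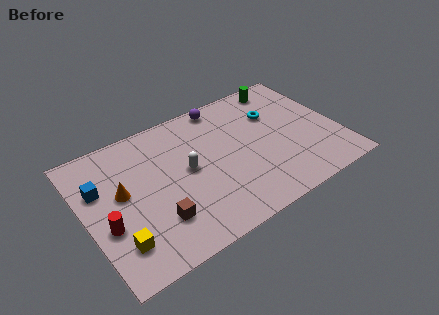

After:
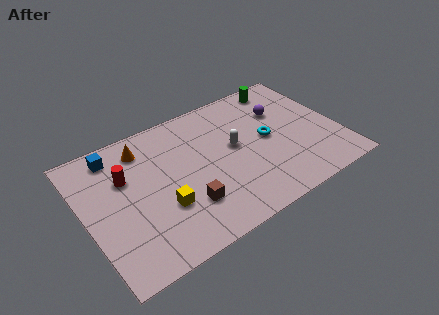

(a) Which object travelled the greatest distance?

the purple sphere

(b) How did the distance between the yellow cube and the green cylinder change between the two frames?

-2.5

Before: roughly 10.9 units apart; after: 8.4. That's 2.5 units closer together.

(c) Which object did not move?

the green cylinder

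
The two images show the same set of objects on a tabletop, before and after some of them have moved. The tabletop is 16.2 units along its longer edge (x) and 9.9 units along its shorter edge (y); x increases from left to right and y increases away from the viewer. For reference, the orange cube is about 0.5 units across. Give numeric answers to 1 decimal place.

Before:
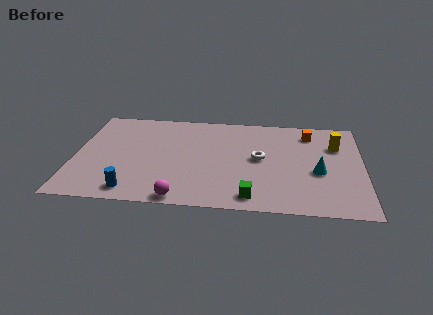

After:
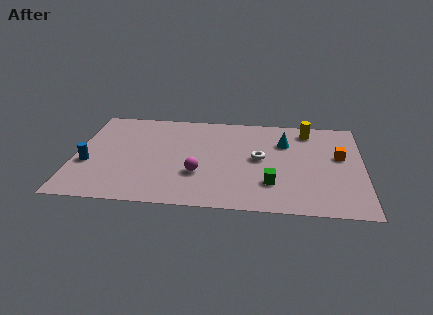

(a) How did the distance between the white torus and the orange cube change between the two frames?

+0.5

They were about 4.0 units apart before and 4.5 after — 0.5 units further apart.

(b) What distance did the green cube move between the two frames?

1.8

The green cube was near (10.0, 1.3) before and (11.1, 2.7) after, so it travelled √(1.1² + 1.4²) ≈ 1.8 units.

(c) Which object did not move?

the white torus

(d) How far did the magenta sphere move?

2.7

The magenta sphere was near (6.1, 0.8) before and (7.0, 3.3) after, so it travelled √(0.9² + 2.5²) ≈ 2.7 units.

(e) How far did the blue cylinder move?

3.6

The blue cylinder was near (3.4, 1.3) before and (0.8, 3.8) after, so it travelled √(2.6² + 2.5²) ≈ 3.6 units.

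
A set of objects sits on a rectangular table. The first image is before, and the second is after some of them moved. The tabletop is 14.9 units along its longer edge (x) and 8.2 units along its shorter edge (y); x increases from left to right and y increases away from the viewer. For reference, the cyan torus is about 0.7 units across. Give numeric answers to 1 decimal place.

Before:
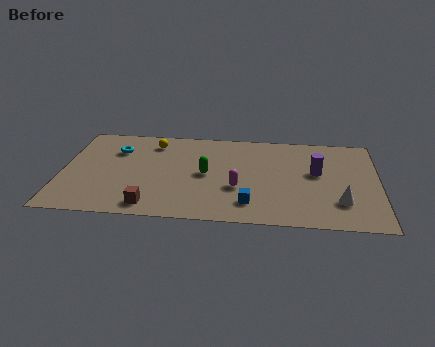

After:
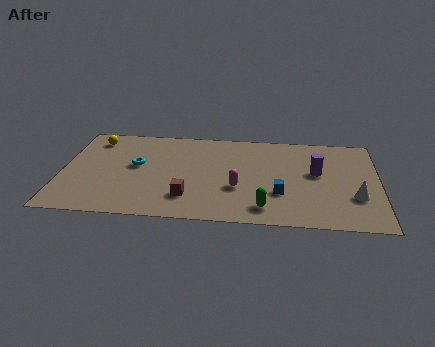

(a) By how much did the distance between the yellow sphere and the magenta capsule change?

+2.4

They were about 5.5 units apart before and 7.9 after — 2.4 units further apart.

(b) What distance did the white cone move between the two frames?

0.9

From (13.1, 2.2) to (13.8, 2.7), the white cone covered √(0.7² + 0.5²) ≈ 0.9 units.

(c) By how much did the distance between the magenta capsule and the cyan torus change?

-1.4

Before: roughly 6.5 units apart; after: 5.1. That's 1.4 units closer together.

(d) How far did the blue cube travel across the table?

1.7

The blue cube was near (8.9, 1.7) before and (10.3, 2.7) after, so it travelled √(1.4² + 1.0²) ≈ 1.7 units.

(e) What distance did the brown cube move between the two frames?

1.9

The brown cube moved from about (4.3, 1.1) to (6.0, 2.0), a distance of √(1.7² + 0.9²) ≈ 1.9.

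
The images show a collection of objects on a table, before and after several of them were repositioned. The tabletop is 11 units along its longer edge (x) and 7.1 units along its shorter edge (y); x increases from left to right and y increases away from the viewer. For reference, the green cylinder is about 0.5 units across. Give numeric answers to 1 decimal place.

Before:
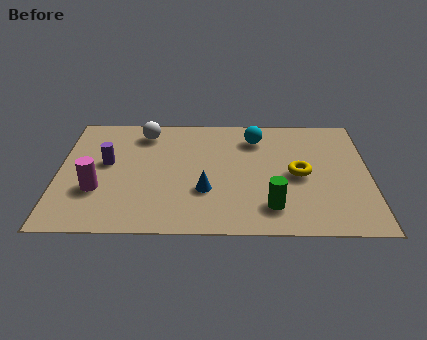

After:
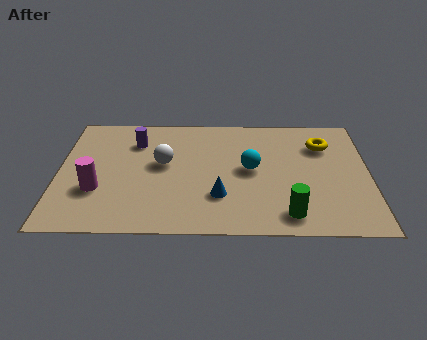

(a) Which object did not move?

the magenta cylinder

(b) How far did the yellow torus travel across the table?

2.0

The yellow torus moved from about (8.5, 3.4) to (9.4, 5.2), a distance of √(0.9² + 1.8²) ≈ 2.0.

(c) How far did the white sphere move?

2.0

The white sphere moved from about (3.0, 5.9) to (3.7, 4.0), a distance of √(0.7² + 1.9²) ≈ 2.0.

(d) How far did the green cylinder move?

0.7

From (7.5, 1.5) to (8.1, 1.1), the green cylinder covered √(0.6² + 0.4²) ≈ 0.7 units.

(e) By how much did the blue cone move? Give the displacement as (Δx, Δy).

(0.5, -0.3)

From the two frames, the blue cone sits at roughly (5.2, 2.4) before and (5.7, 2.1) after.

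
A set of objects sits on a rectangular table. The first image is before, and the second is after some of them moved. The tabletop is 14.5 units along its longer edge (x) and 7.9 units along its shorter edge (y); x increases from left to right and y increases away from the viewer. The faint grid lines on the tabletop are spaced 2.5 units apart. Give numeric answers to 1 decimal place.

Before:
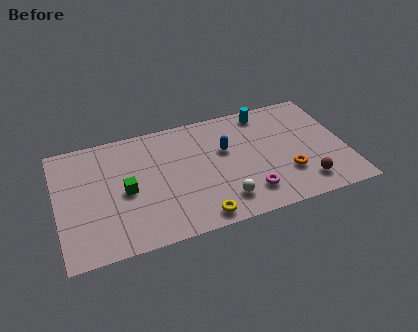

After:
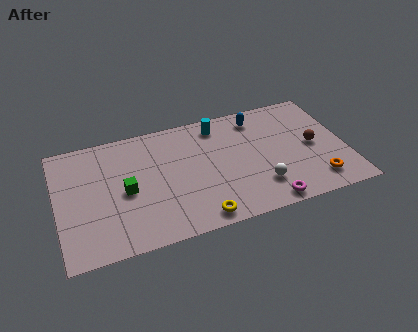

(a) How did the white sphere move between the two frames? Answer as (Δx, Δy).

(1.9, 0.4)

The white sphere started near (8.1, 1.6) and ended near (10.0, 2.0).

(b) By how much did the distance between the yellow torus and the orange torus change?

+1.2

The distance was about 4.8 in the first image and 6.0 in the second, so they moved 1.2 units further apart.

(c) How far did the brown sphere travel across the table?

2.5

From (12.2, 1.5) to (12.9, 3.9), the brown sphere covered √(0.7² + 2.4²) ≈ 2.5 units.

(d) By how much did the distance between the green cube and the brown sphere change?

+0.4

The distance was about 9.1 in the first image and 9.5 in the second, so they moved 0.4 units further apart.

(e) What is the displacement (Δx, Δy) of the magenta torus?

(0.8, -0.9)

The magenta torus was at about (9.4, 1.7) and moved to about (10.2, 0.8).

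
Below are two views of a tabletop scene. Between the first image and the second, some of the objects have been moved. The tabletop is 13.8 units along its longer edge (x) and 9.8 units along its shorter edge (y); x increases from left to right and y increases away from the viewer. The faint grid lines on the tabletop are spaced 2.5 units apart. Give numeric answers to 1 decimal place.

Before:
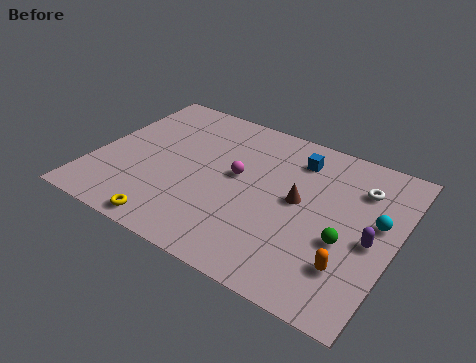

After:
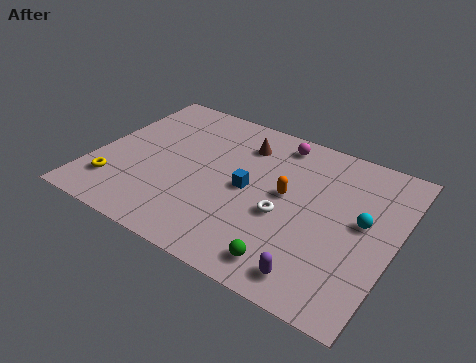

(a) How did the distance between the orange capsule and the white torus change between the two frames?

-3.5

They were about 4.8 units apart before and 1.3 after — 3.5 units closer together.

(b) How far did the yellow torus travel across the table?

3.2

The yellow torus moved from about (4.2, 0.9) to (1.3, 2.2), a distance of √(2.9² + 1.3²) ≈ 3.2.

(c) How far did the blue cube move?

3.5

The blue cube moved from about (8.9, 7.8) to (7.1, 4.8), a distance of √(1.8² + 3.0²) ≈ 3.5.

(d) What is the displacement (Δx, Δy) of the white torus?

(-3.0, -3.3)

The white torus was at about (11.9, 7.3) and moved to about (8.9, 4.0).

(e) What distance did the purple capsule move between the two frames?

3.7

From (12.8, 4.4) to (10.8, 1.3), the purple capsule covered √(2.0² + 3.1²) ≈ 3.7 units.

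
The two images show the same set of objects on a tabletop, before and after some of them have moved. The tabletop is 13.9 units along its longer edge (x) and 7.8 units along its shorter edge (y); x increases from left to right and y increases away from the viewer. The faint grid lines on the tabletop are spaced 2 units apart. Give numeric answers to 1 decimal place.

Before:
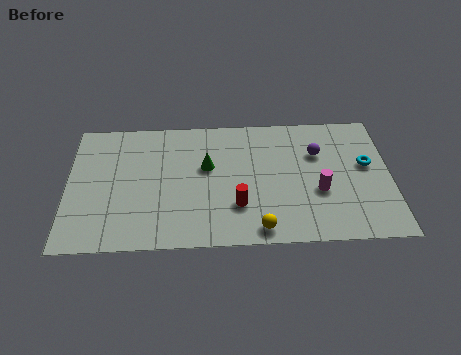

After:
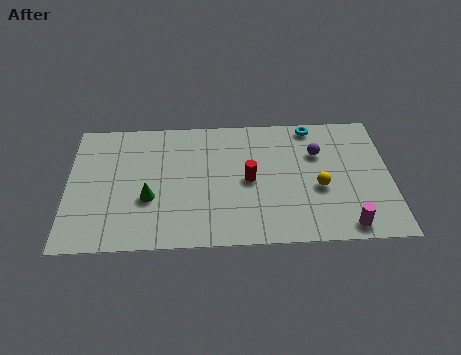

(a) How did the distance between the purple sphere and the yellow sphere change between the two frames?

-3.0

The distance was about 5.1 in the first image and 2.1 in the second, so they moved 3.0 units closer together.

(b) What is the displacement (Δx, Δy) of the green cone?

(-2.5, -1.8)

The green cone started near (6.0, 4.7) and ended near (3.5, 2.9).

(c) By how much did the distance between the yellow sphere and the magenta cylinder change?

-0.8

They were about 3.3 units apart before and 2.5 after — 0.8 units closer together.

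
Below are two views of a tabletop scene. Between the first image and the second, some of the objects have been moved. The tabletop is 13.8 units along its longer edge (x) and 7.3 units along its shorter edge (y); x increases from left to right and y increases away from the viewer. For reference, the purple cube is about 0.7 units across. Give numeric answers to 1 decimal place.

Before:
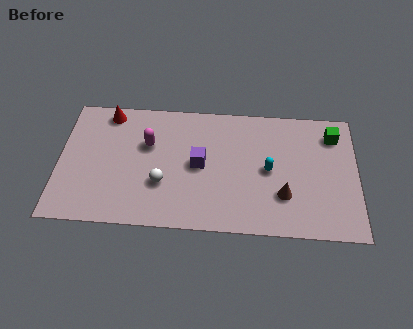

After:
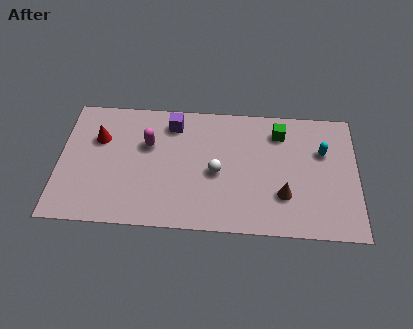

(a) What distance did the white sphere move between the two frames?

2.6

From (4.8, 2.5) to (7.3, 3.3), the white sphere covered √(2.5² + 0.8²) ≈ 2.6 units.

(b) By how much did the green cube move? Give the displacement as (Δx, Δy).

(-2.5, 0.0)

From the two frames, the green cube sits at roughly (12.7, 5.8) before and (10.2, 5.8) after.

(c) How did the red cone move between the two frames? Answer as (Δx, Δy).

(-0.4, -1.5)

The red cone was at about (2.2, 6.4) and moved to about (1.8, 4.9).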